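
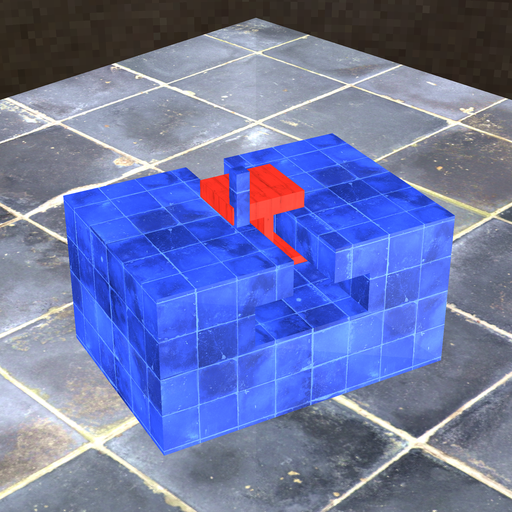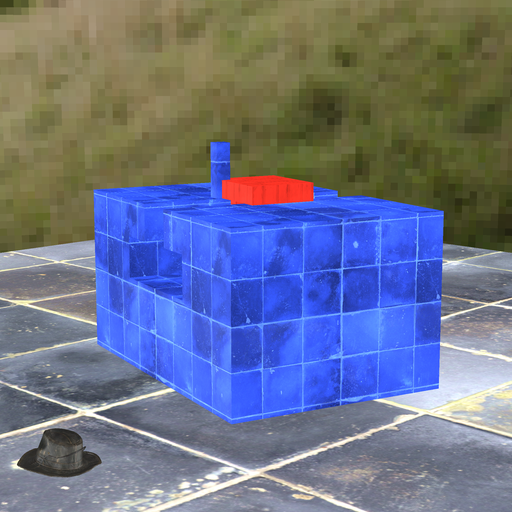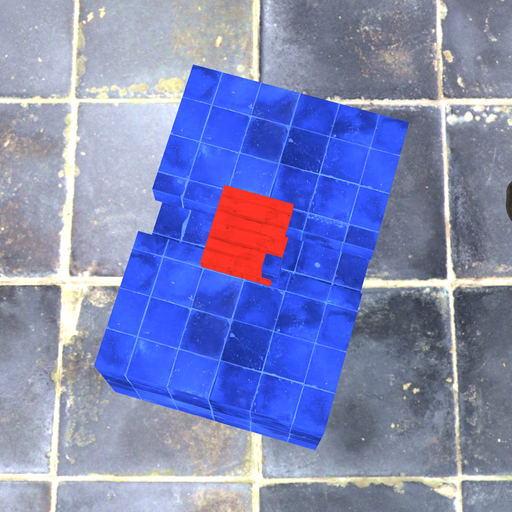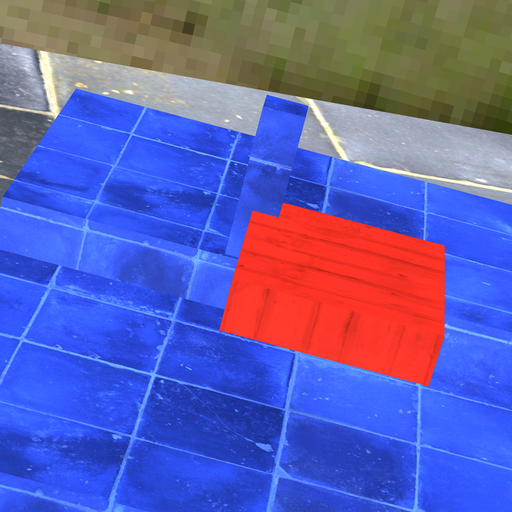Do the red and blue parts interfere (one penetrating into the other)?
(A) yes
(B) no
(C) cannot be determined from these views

(A) yes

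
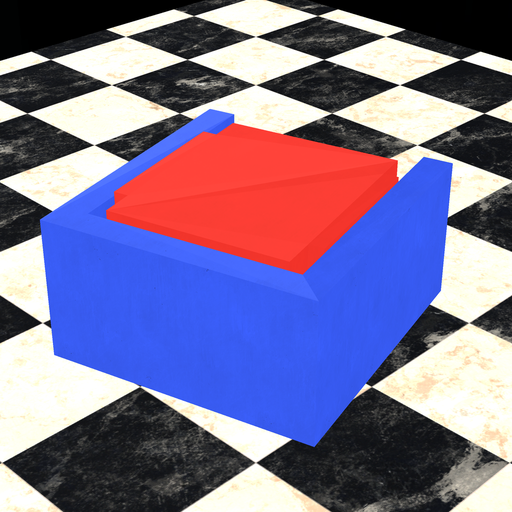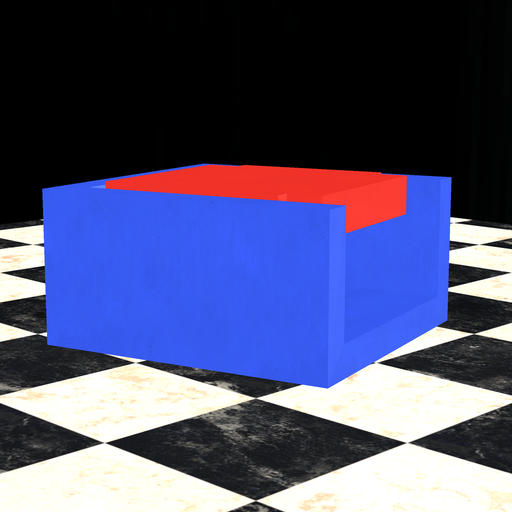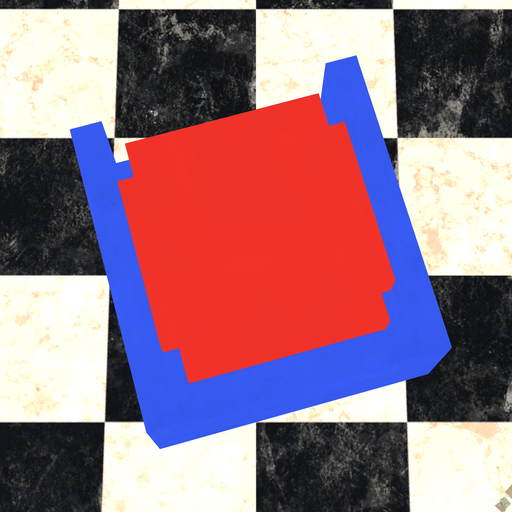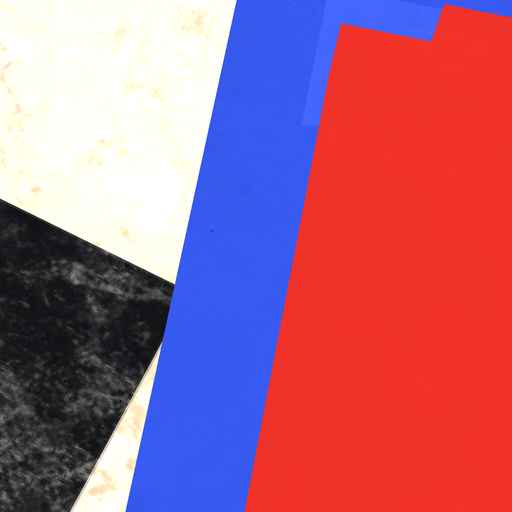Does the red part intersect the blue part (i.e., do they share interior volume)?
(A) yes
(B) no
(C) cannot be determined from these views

(B) no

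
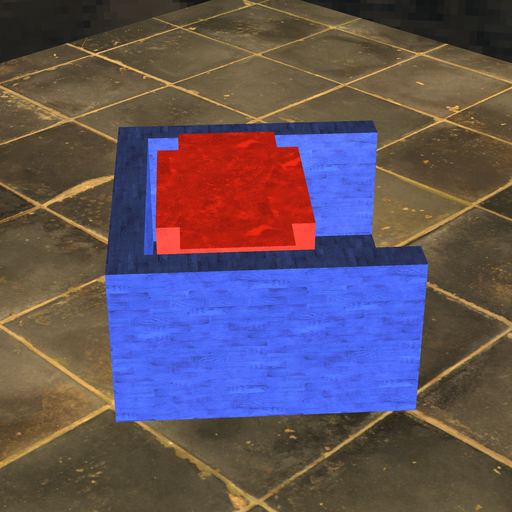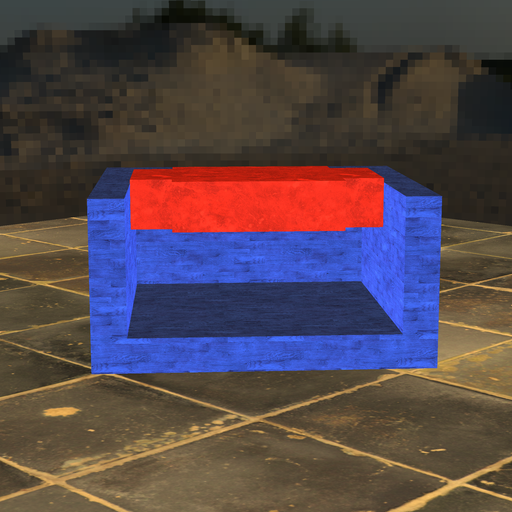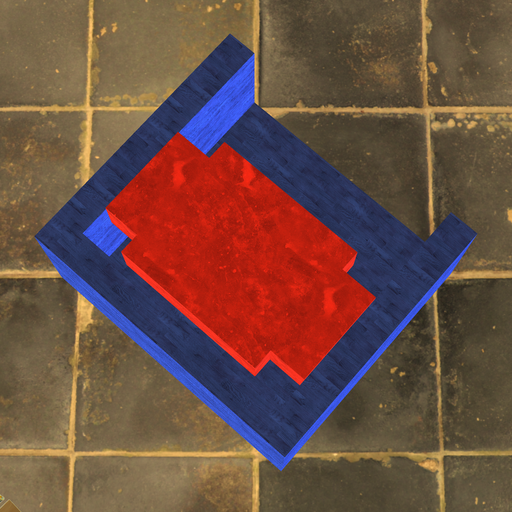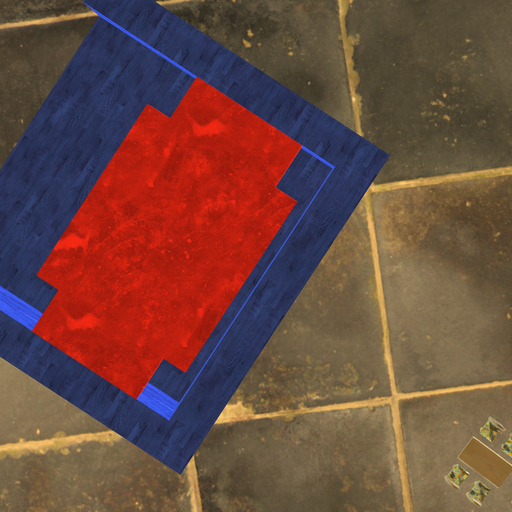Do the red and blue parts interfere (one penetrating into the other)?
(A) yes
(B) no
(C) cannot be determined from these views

(B) no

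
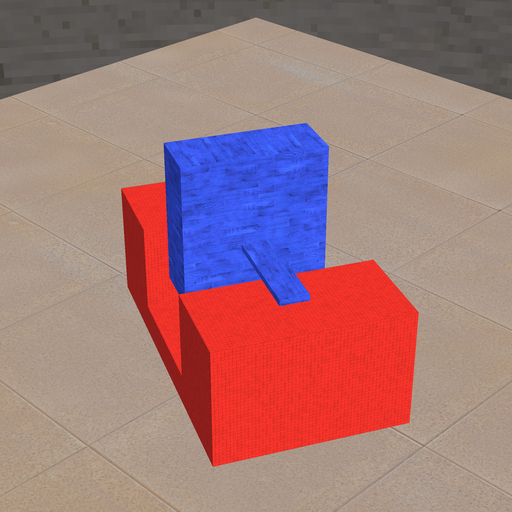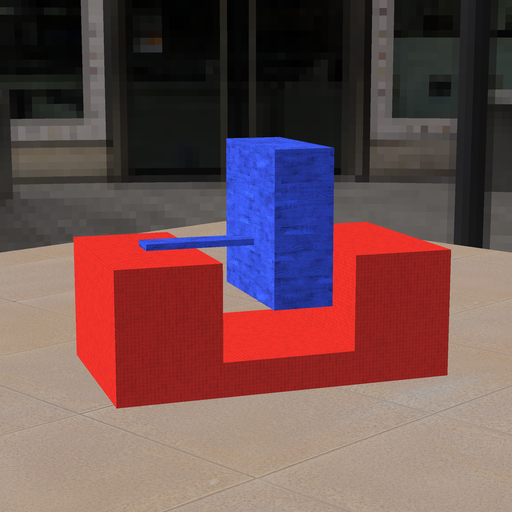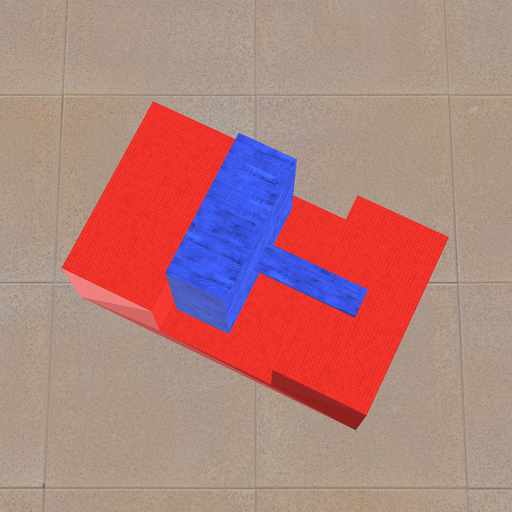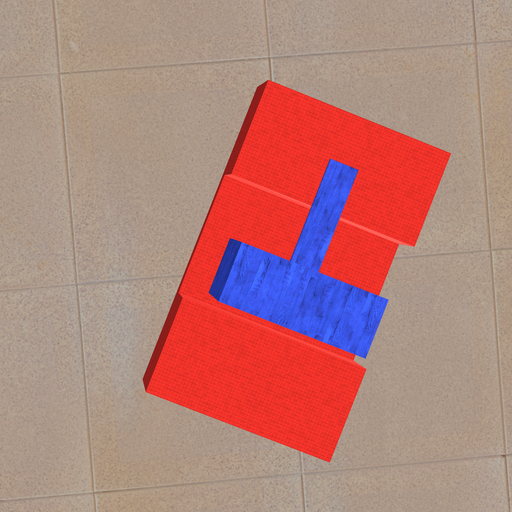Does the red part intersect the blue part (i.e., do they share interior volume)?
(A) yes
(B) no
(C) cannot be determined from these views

(B) no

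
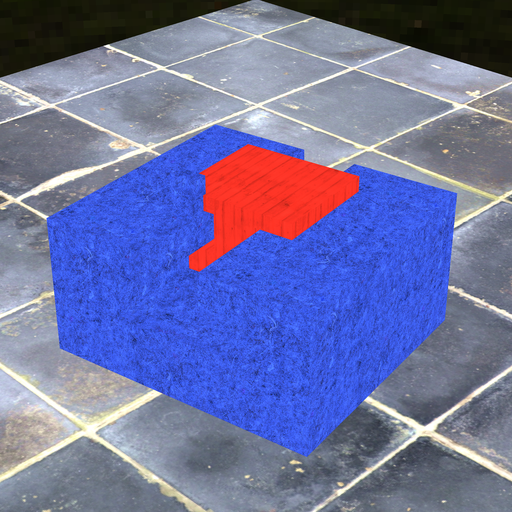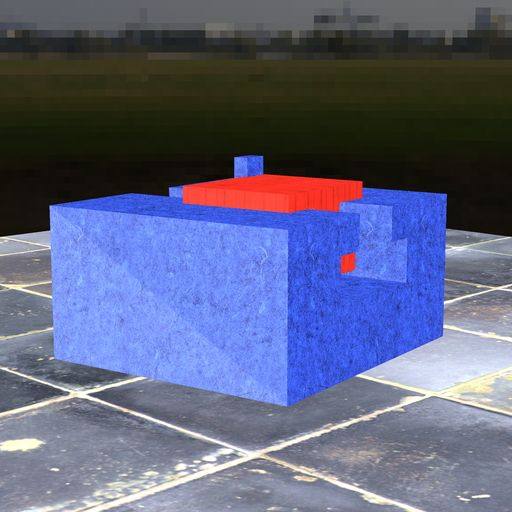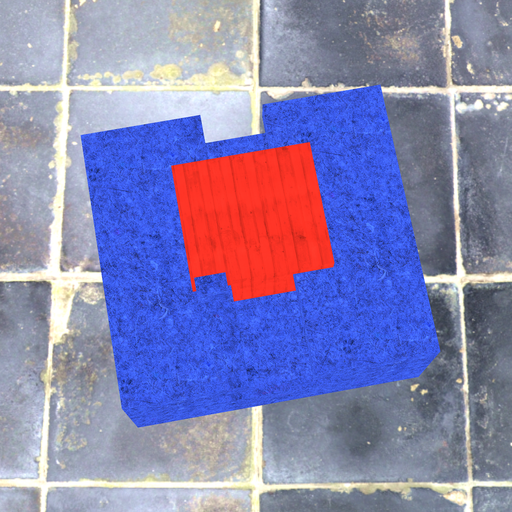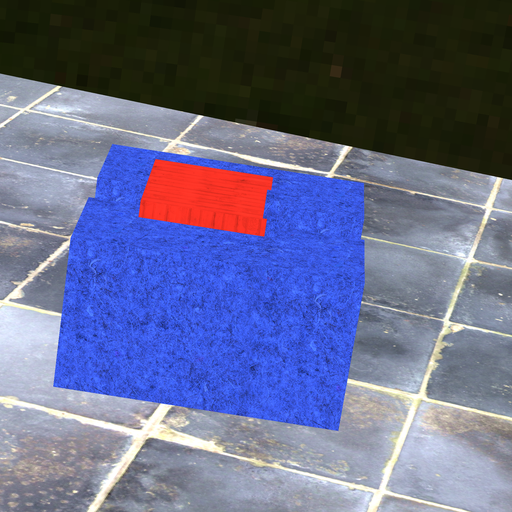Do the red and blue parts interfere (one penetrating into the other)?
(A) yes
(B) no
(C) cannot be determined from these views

(A) yes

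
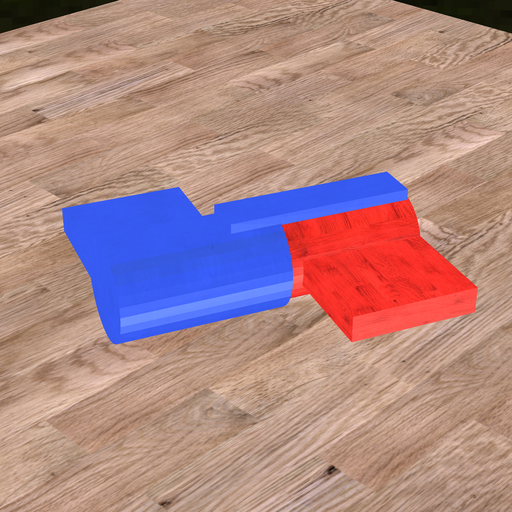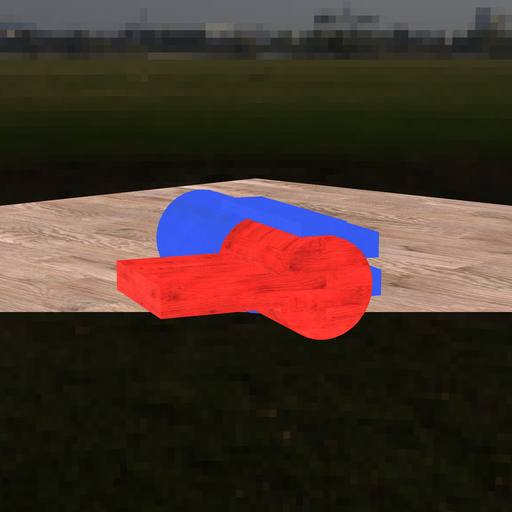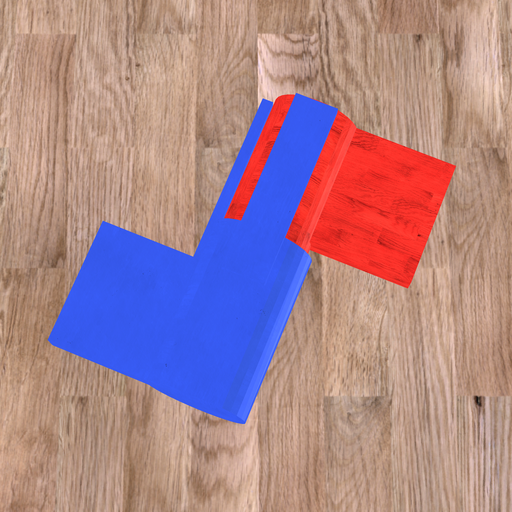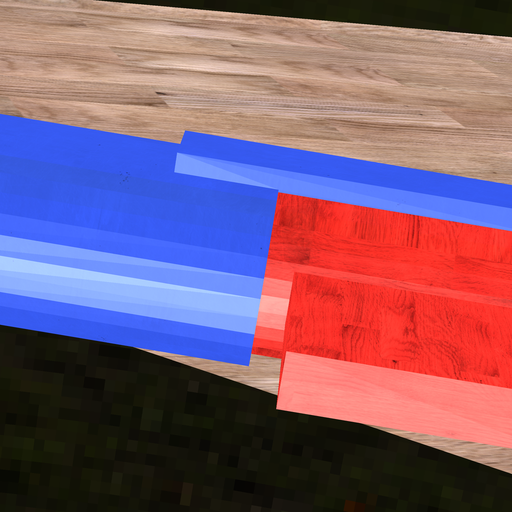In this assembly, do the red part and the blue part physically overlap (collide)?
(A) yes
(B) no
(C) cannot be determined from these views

(A) yes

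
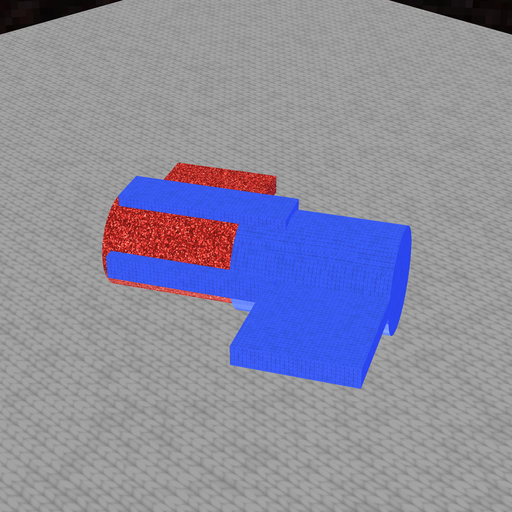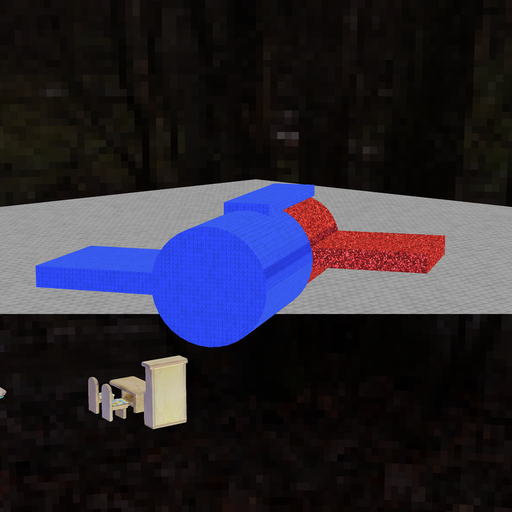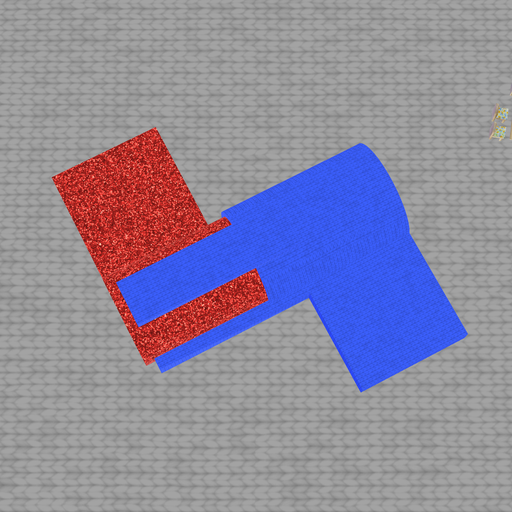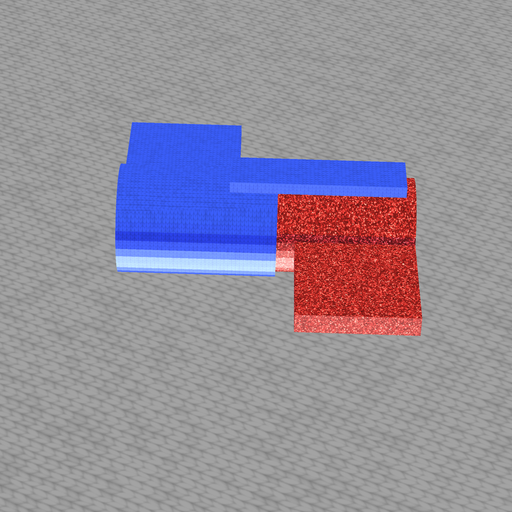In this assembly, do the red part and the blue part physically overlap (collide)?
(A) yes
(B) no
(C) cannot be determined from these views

(A) yes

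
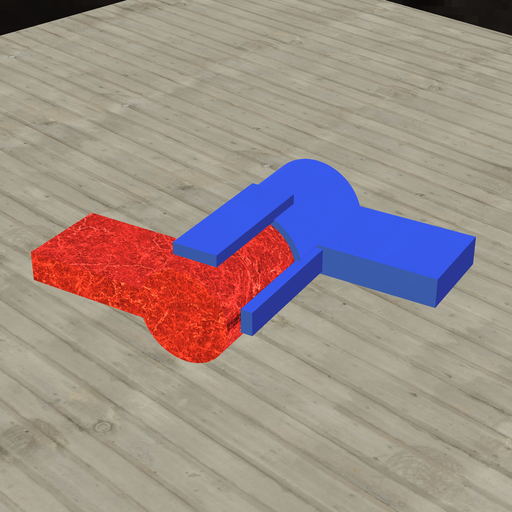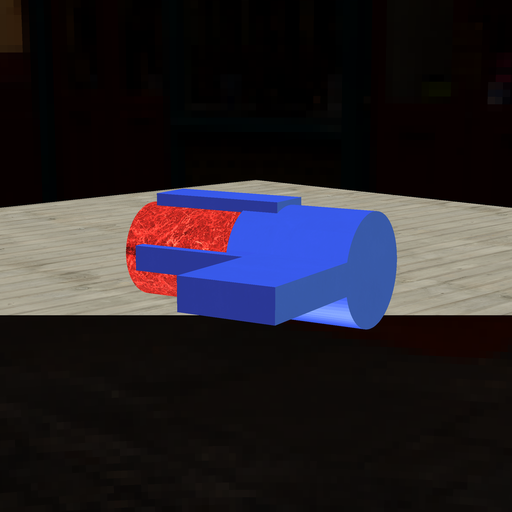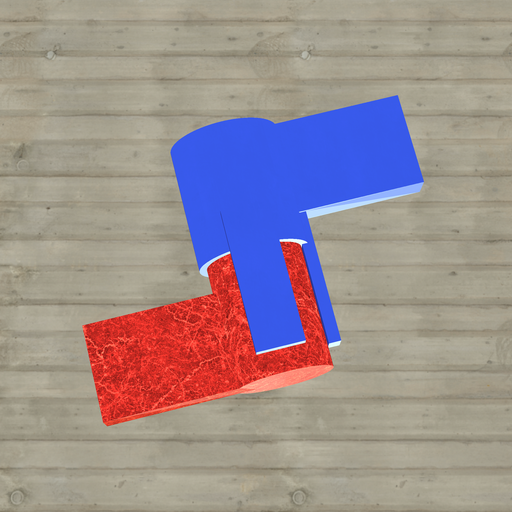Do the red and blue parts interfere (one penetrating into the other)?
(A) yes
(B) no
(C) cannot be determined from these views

(C) cannot be determined from these views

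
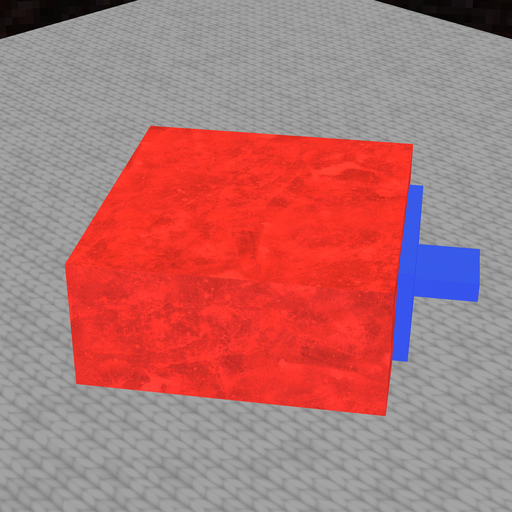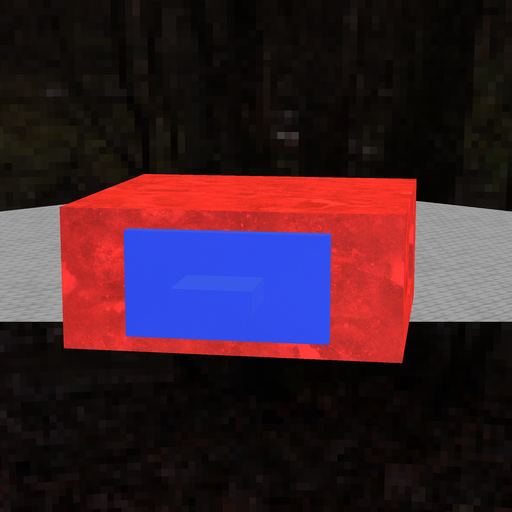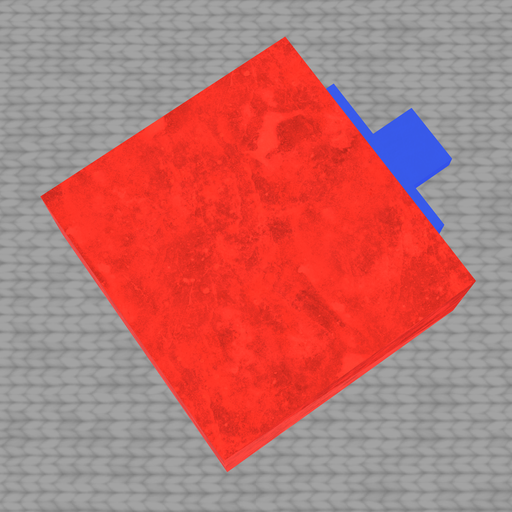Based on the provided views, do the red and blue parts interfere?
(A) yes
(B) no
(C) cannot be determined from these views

(B) no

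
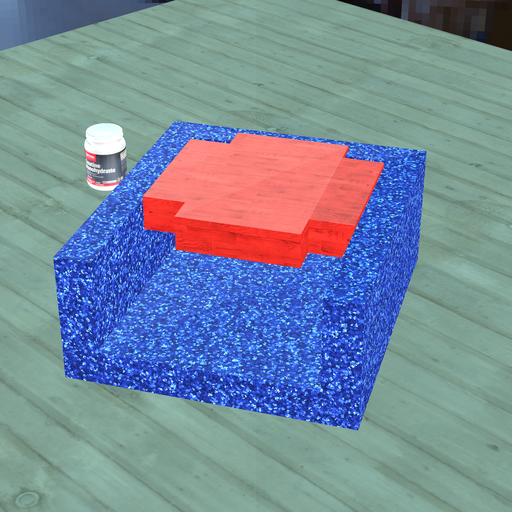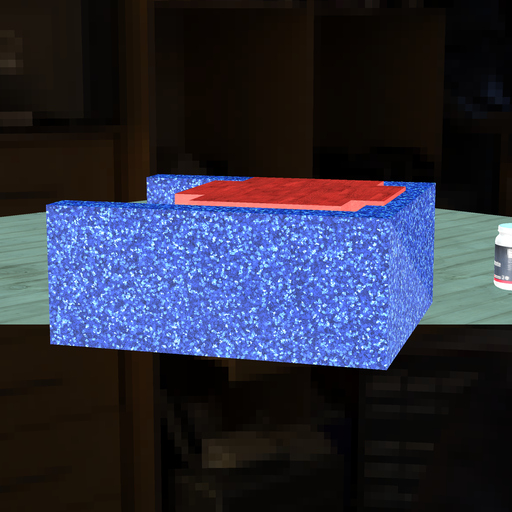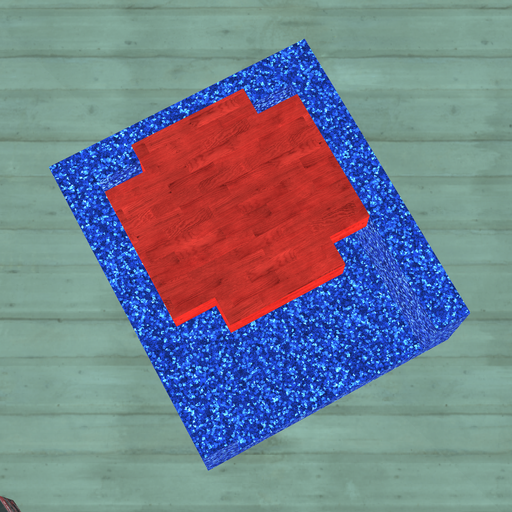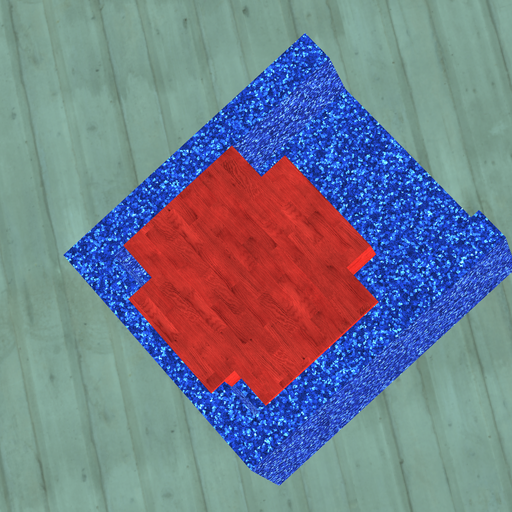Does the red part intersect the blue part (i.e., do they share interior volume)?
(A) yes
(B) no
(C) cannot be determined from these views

(A) yes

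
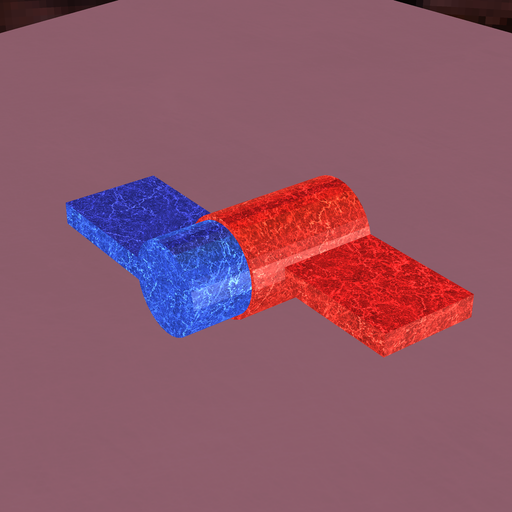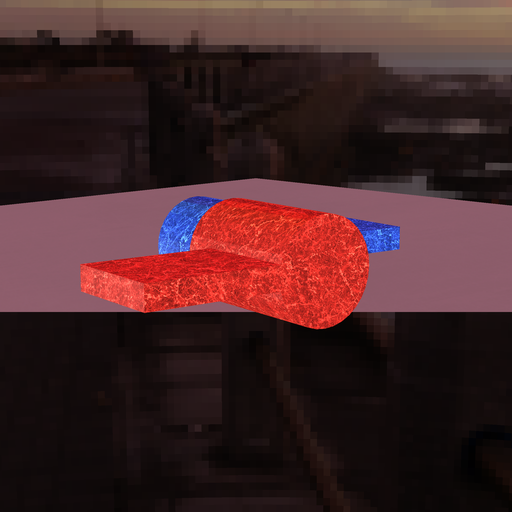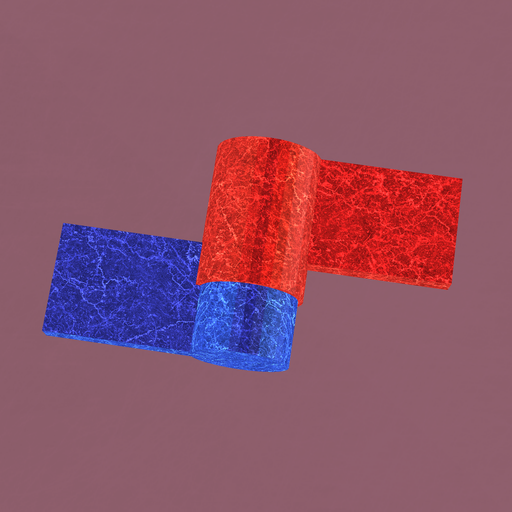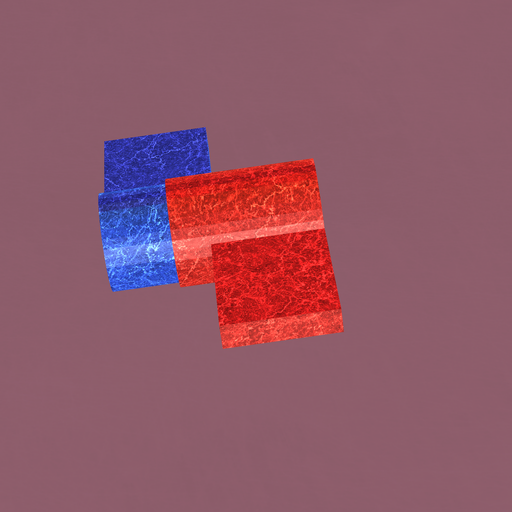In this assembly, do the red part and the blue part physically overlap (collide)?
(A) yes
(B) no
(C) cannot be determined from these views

(A) yes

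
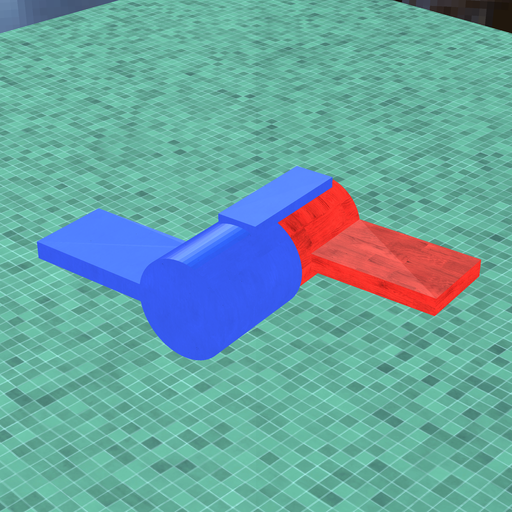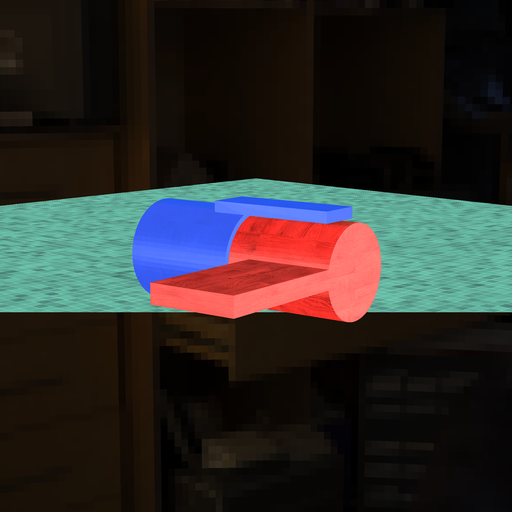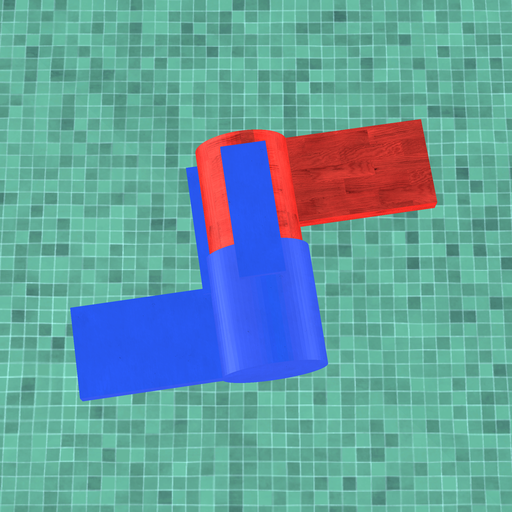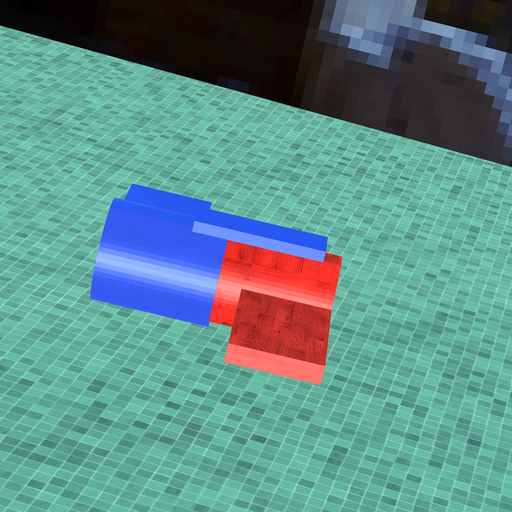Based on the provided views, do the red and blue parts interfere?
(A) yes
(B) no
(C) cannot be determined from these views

(A) yes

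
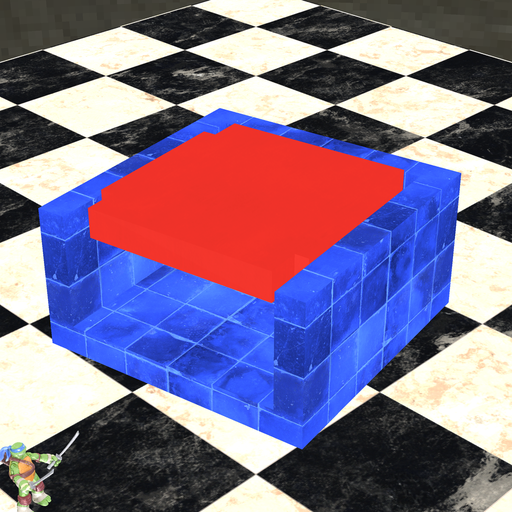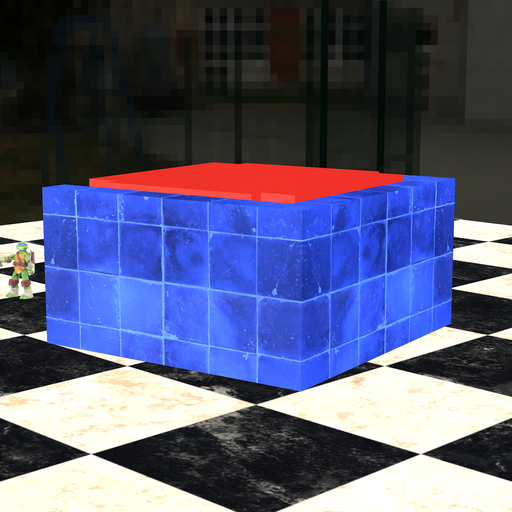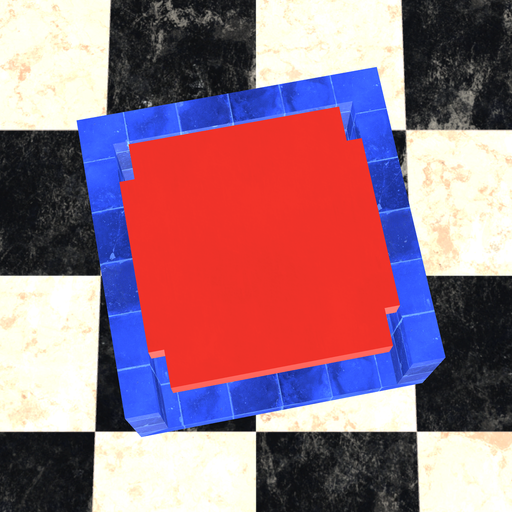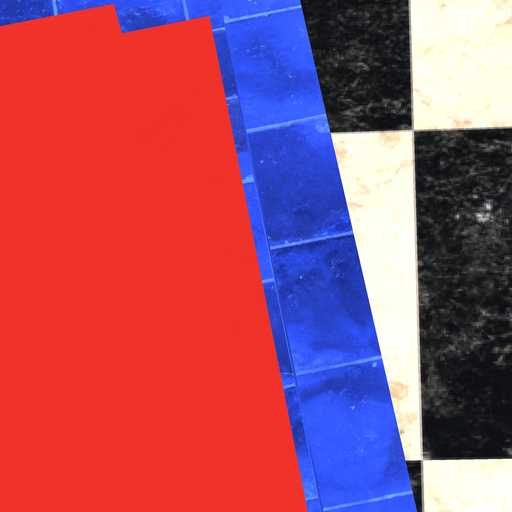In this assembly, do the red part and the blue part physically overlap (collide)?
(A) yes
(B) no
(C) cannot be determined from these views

(B) no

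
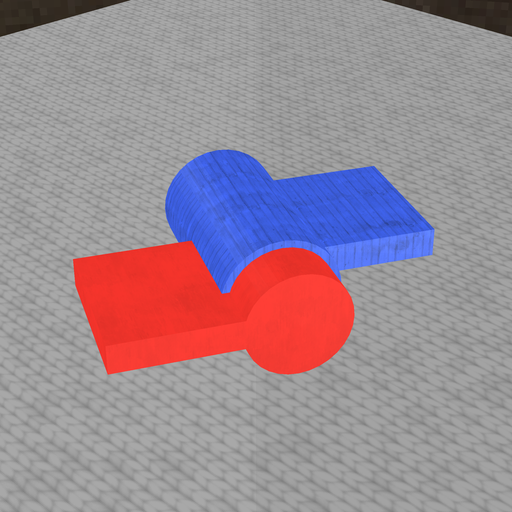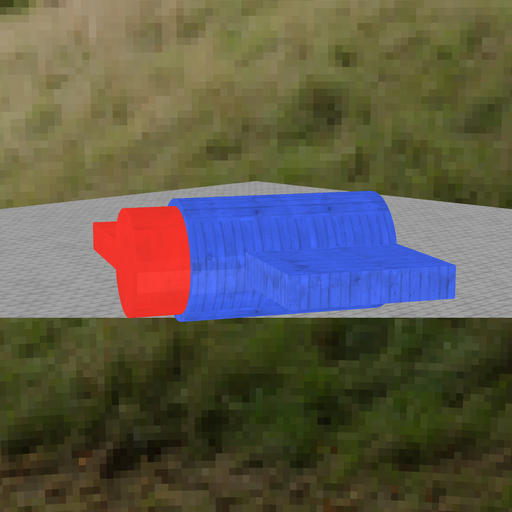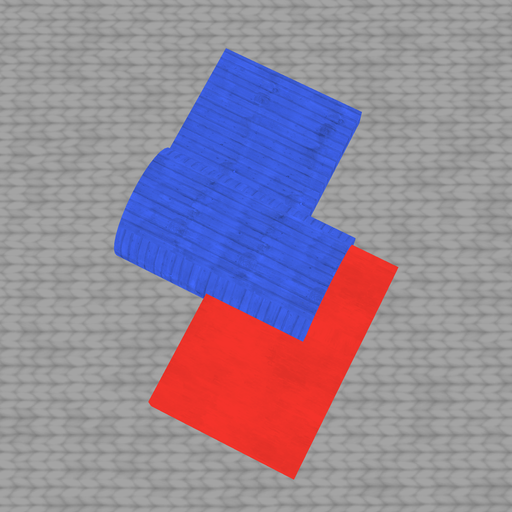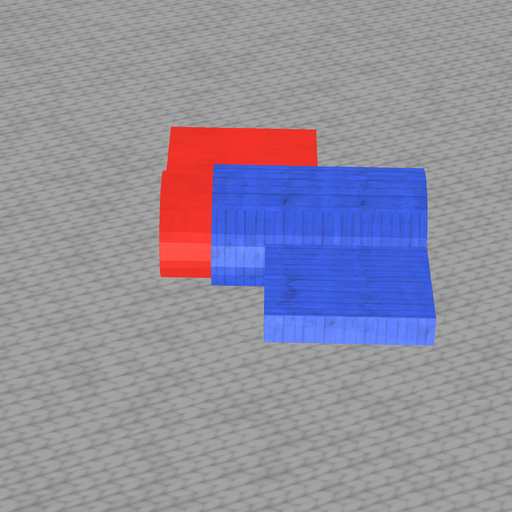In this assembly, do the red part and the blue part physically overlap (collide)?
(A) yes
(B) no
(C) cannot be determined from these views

(A) yes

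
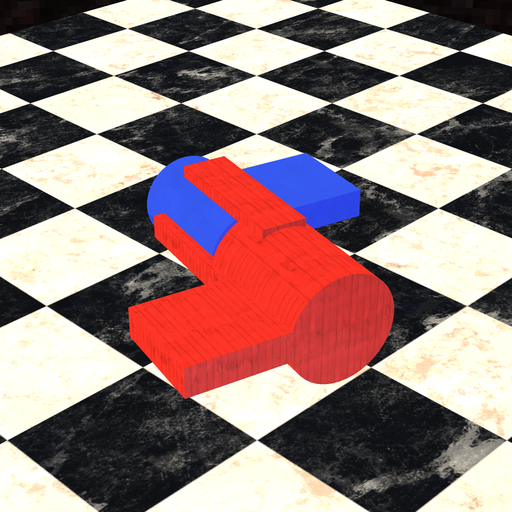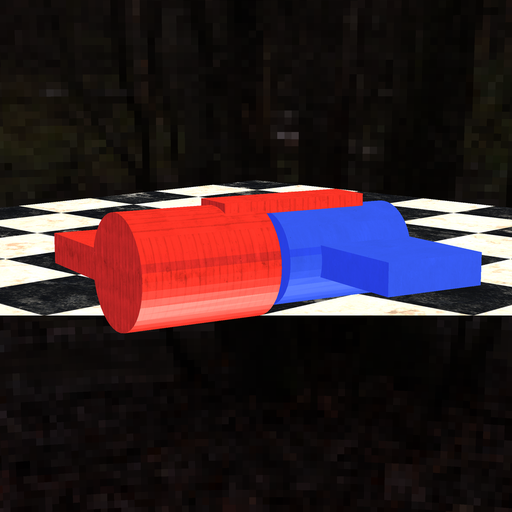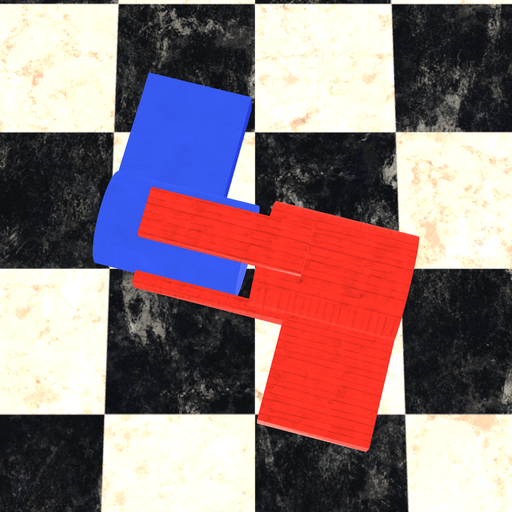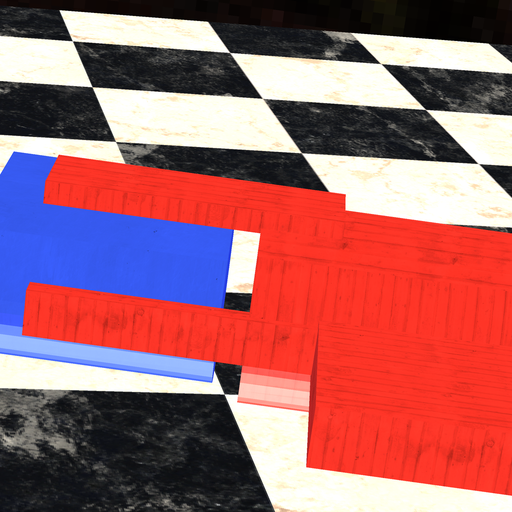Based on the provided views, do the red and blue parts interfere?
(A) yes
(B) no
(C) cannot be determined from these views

(B) no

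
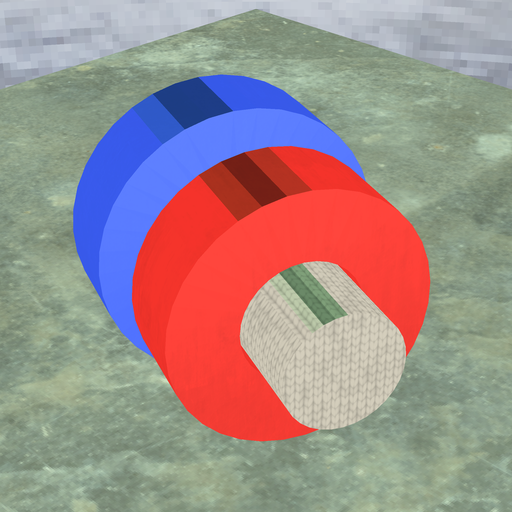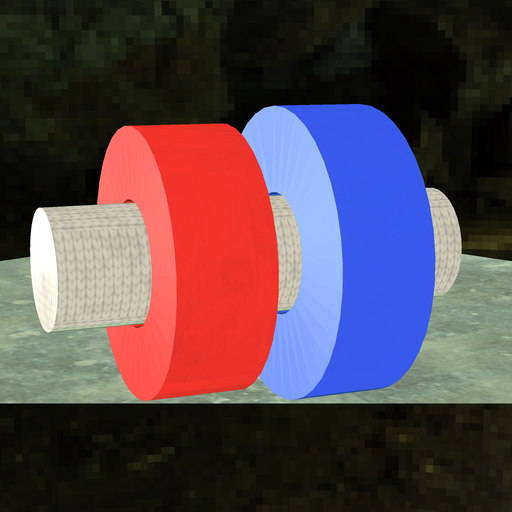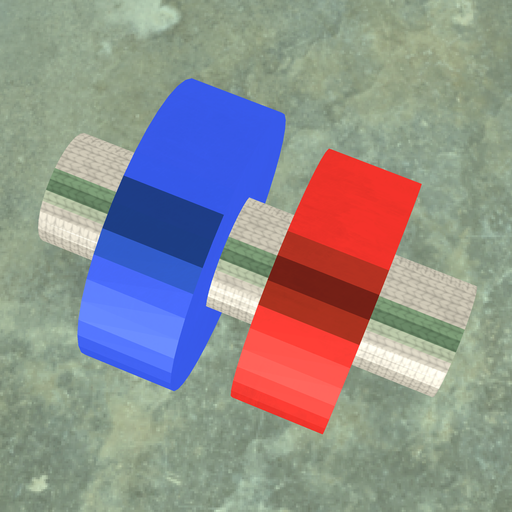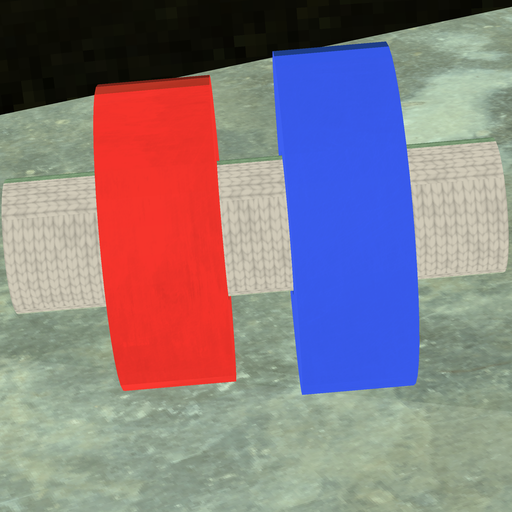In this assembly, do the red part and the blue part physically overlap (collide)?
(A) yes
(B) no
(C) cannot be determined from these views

(B) no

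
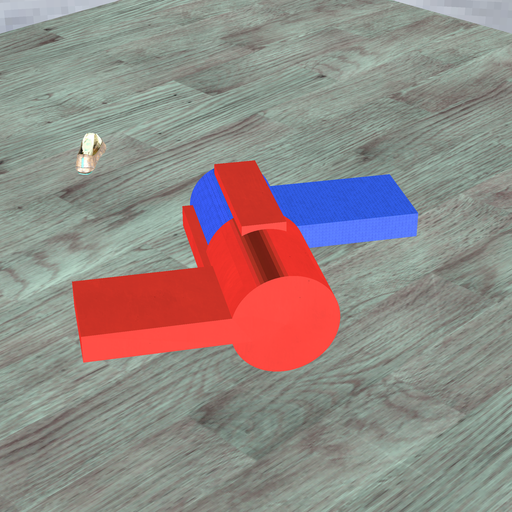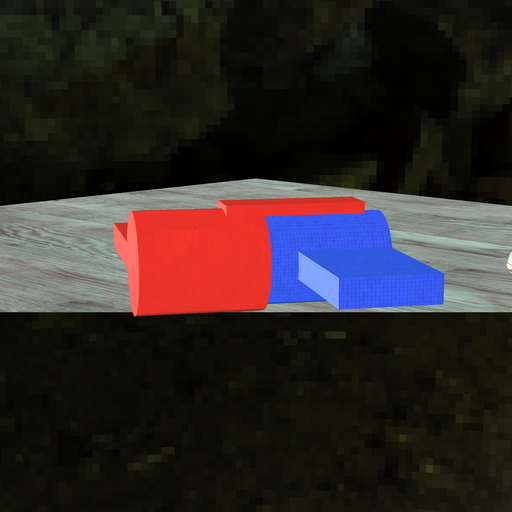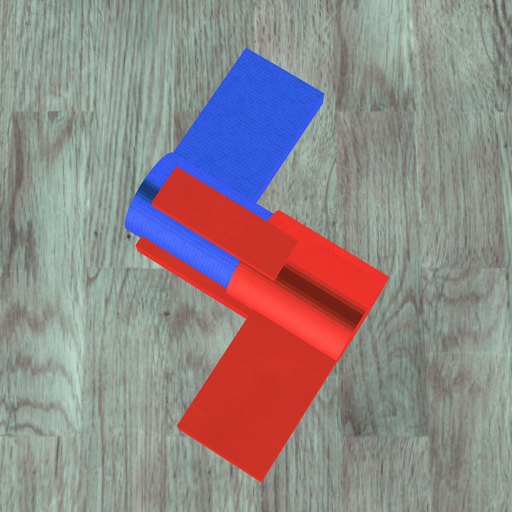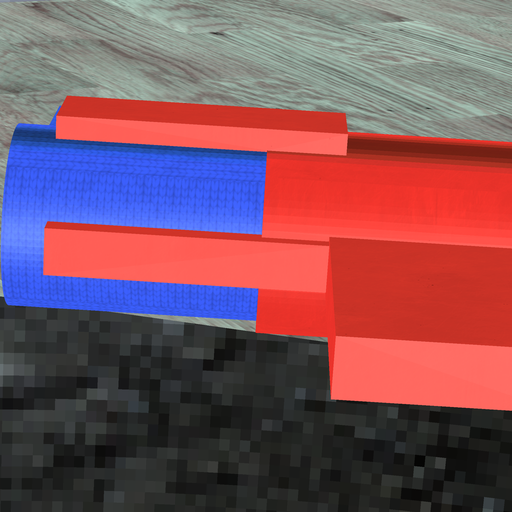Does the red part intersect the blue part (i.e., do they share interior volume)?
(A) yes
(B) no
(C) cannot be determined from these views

(A) yes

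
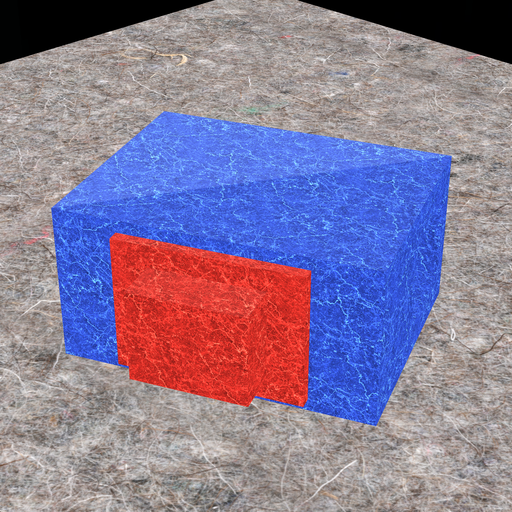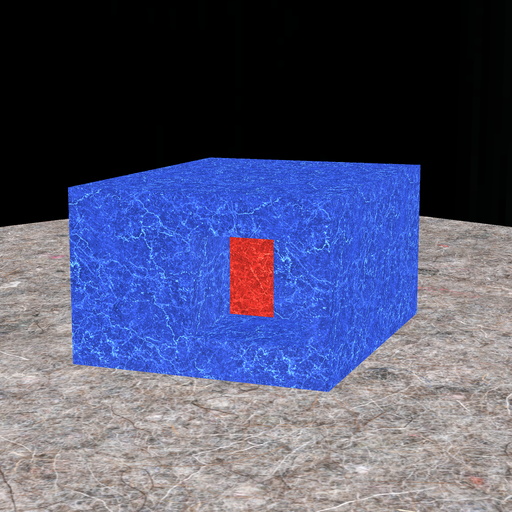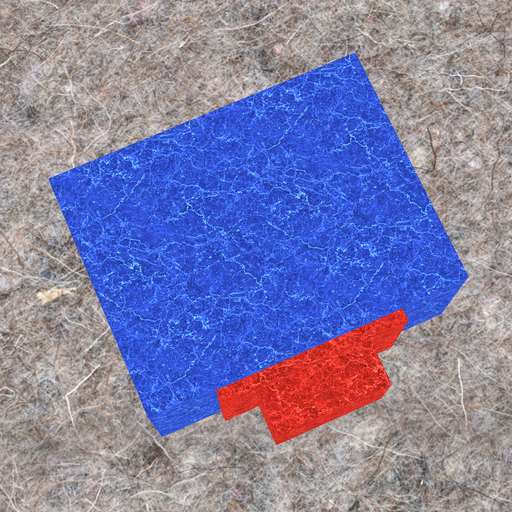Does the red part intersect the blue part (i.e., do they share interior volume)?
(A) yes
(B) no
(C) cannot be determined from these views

(C) cannot be determined from these views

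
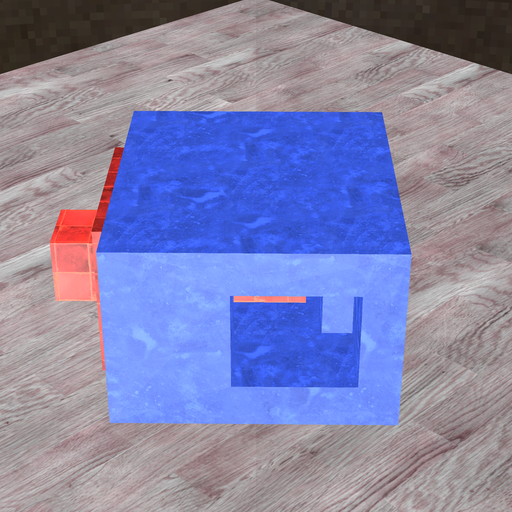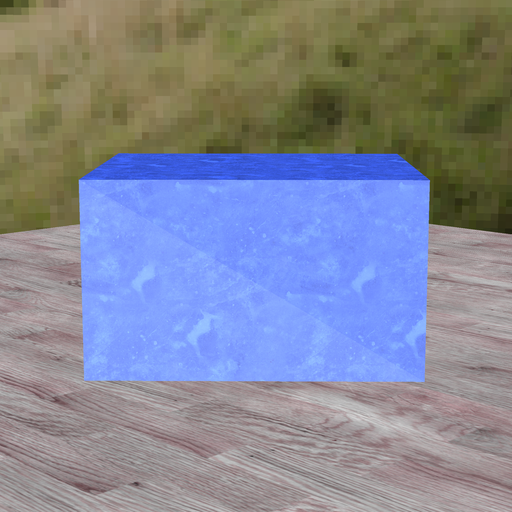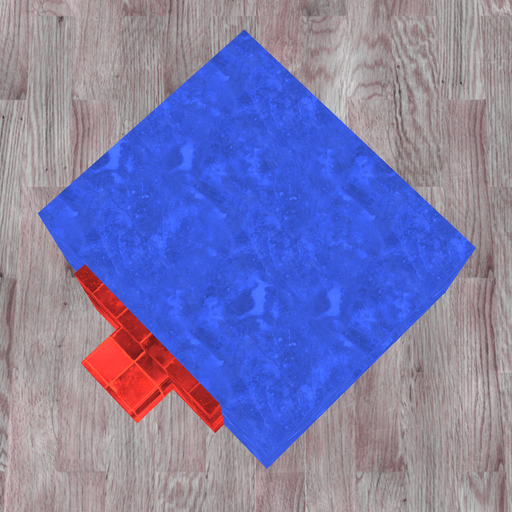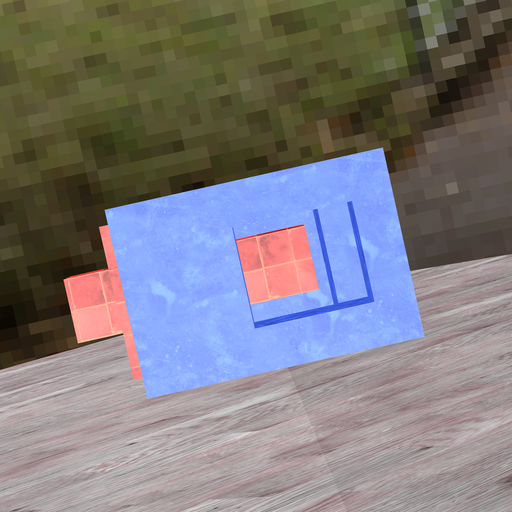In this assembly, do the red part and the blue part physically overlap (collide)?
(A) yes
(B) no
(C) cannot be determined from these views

(B) no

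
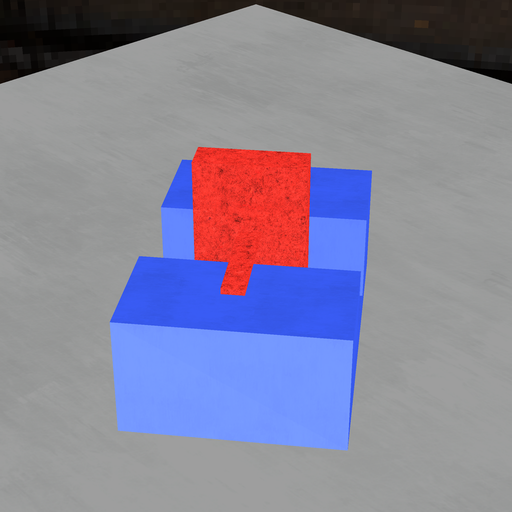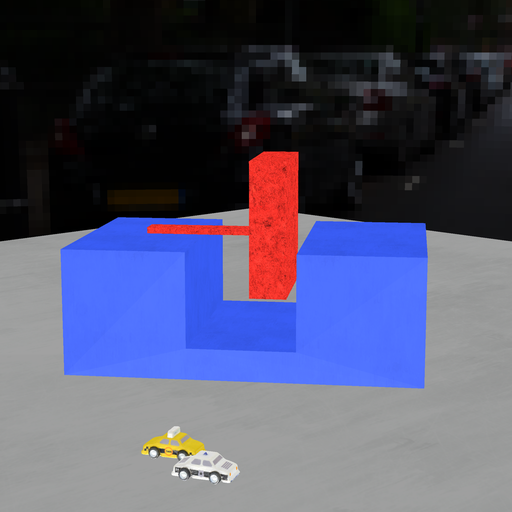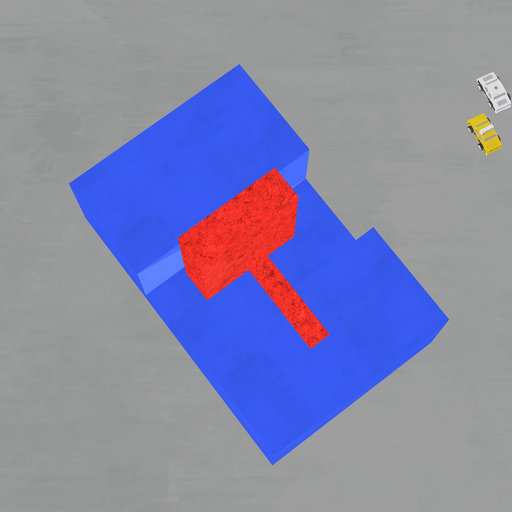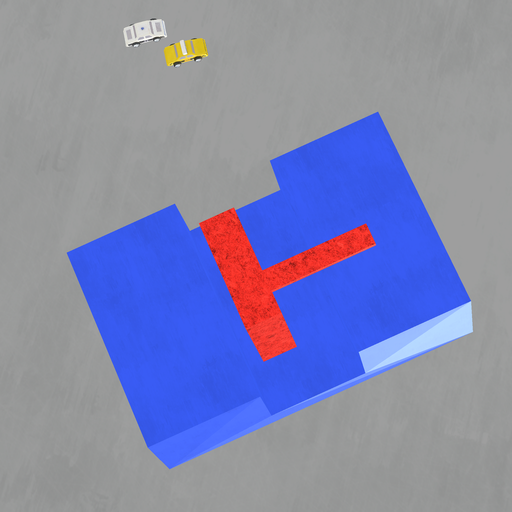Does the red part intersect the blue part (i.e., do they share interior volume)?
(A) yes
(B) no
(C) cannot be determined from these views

(B) no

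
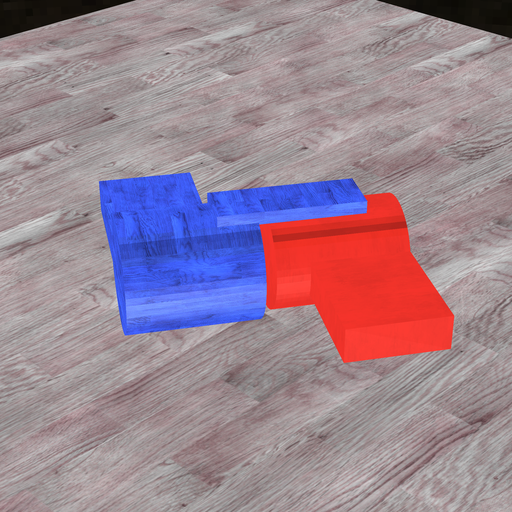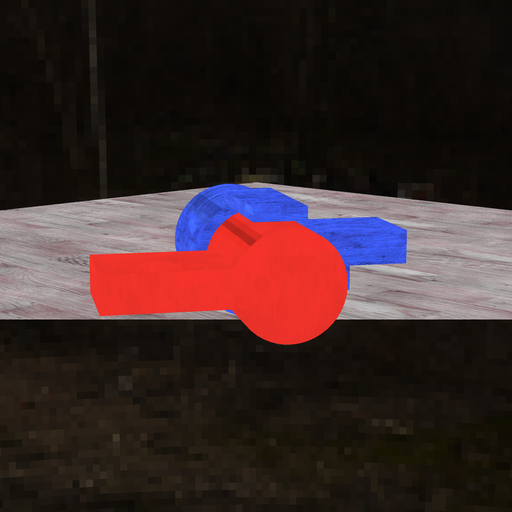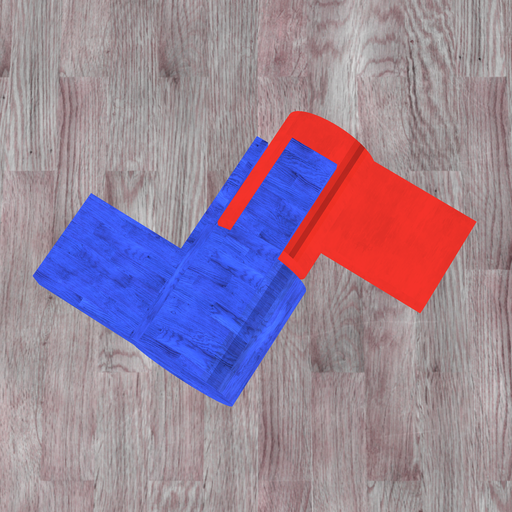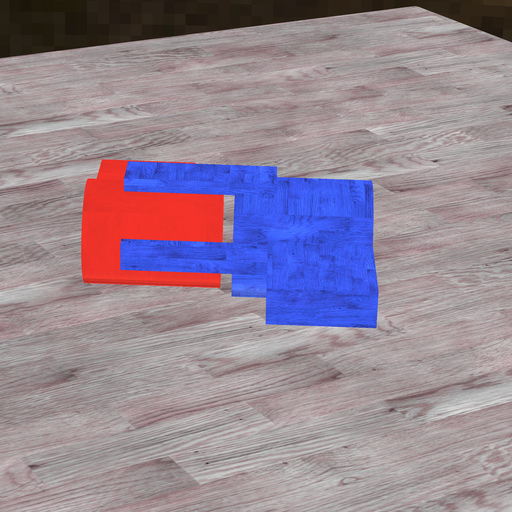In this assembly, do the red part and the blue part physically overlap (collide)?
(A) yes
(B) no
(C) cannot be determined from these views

(B) no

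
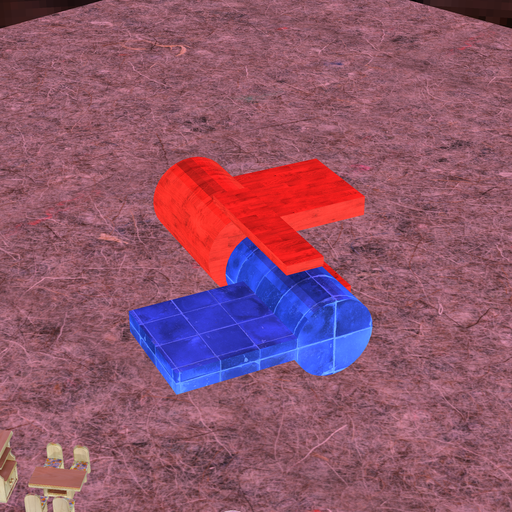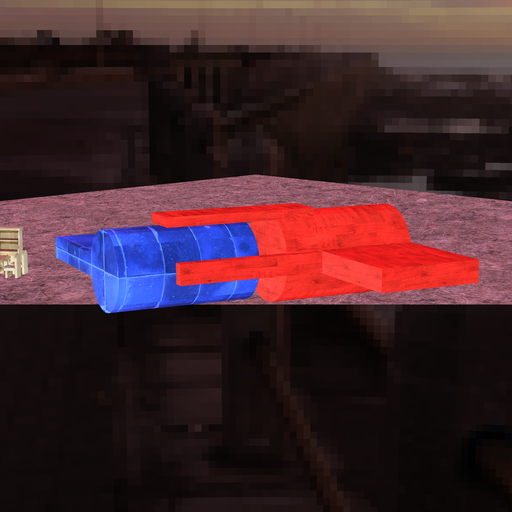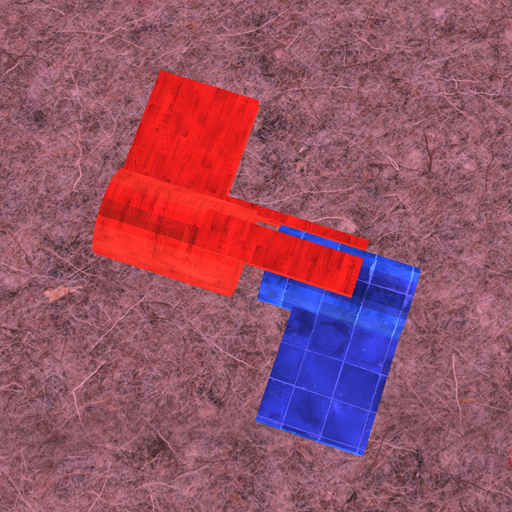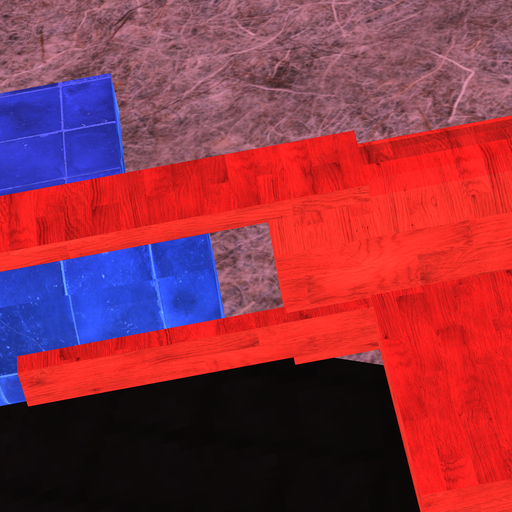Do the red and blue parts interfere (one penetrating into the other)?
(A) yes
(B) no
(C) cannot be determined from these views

(B) no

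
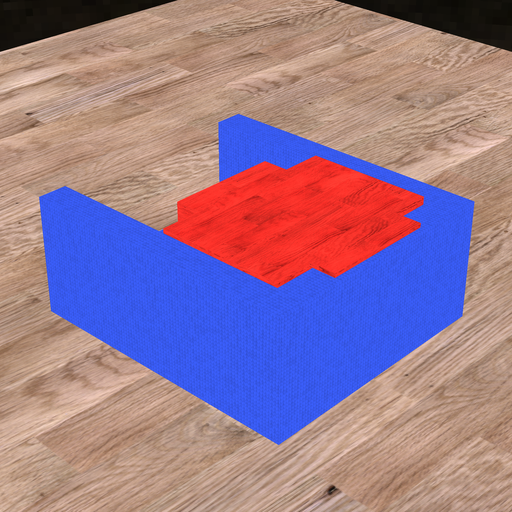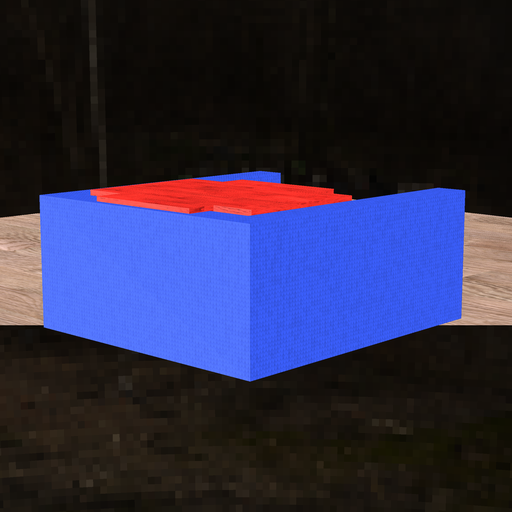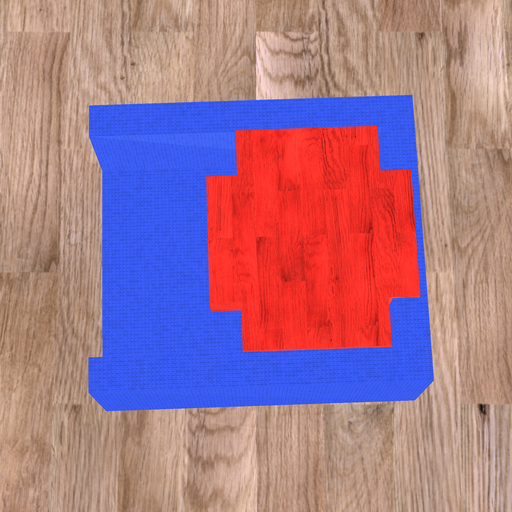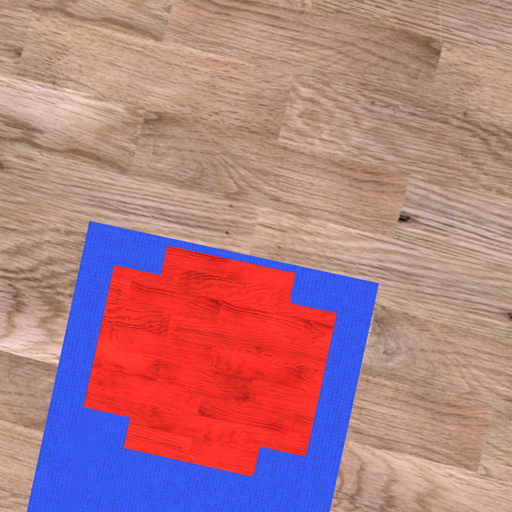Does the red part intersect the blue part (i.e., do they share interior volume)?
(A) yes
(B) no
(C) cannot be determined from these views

(A) yes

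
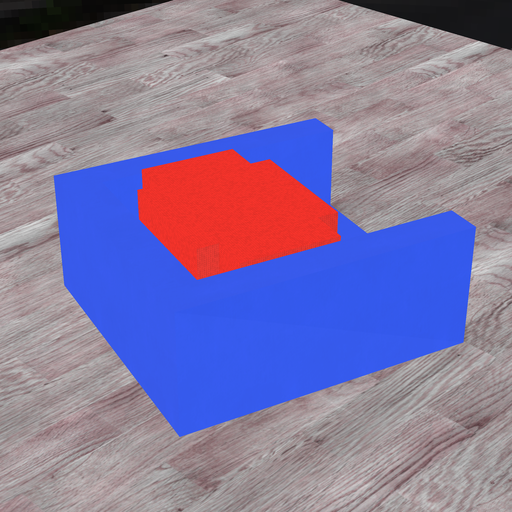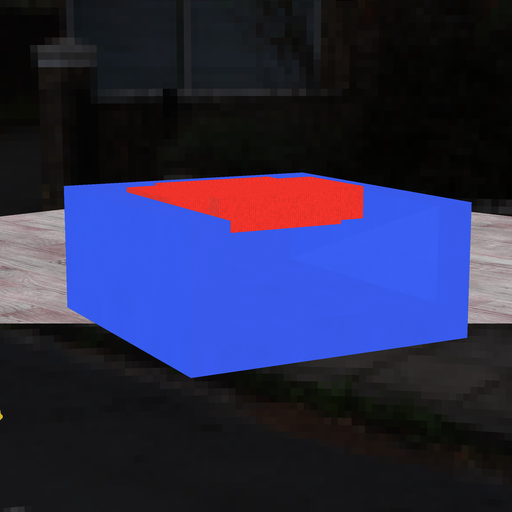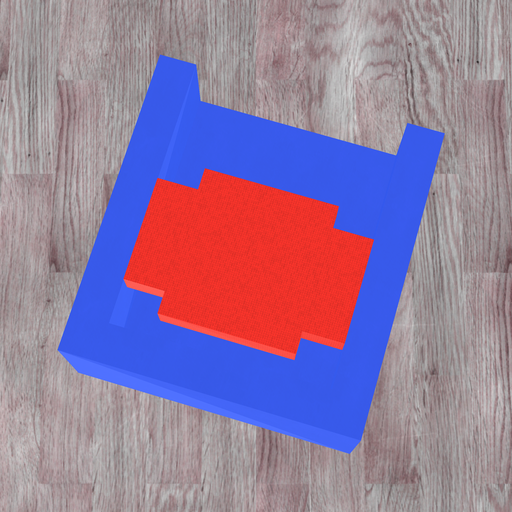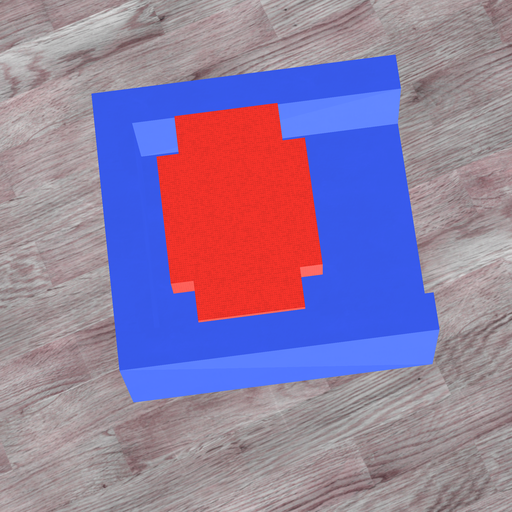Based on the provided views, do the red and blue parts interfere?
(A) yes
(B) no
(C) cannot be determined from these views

(B) no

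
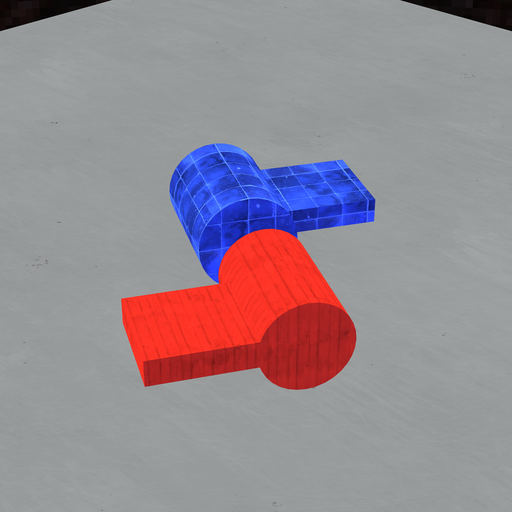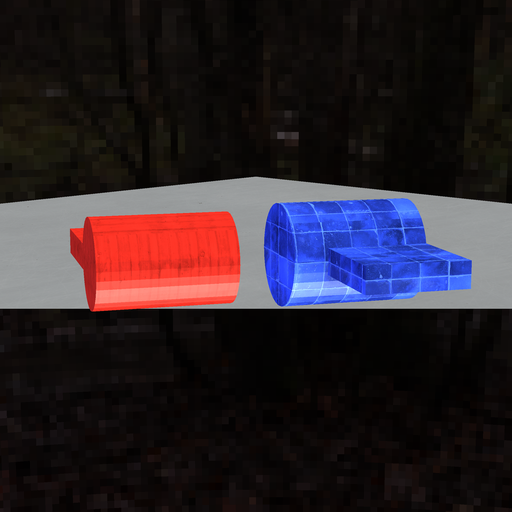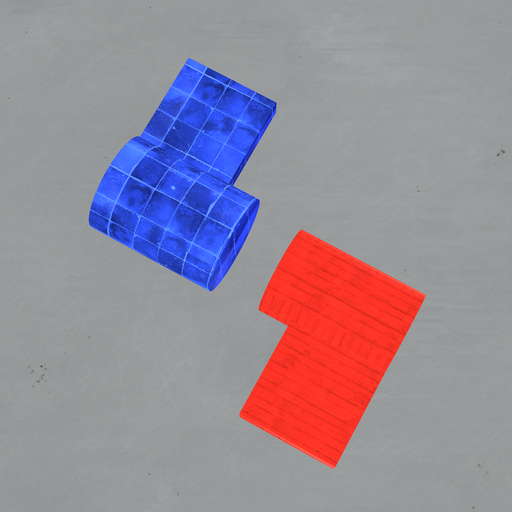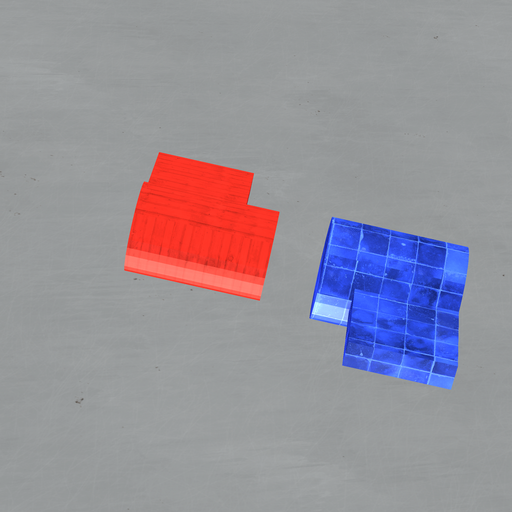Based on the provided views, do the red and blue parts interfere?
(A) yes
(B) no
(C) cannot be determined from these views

(B) no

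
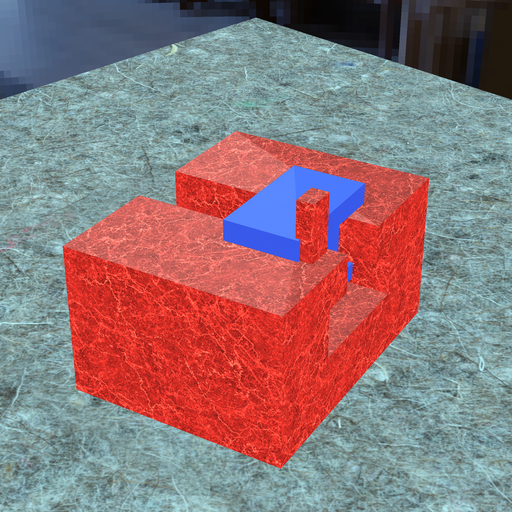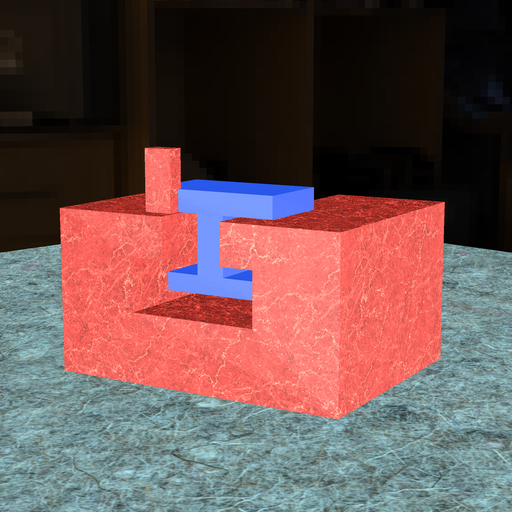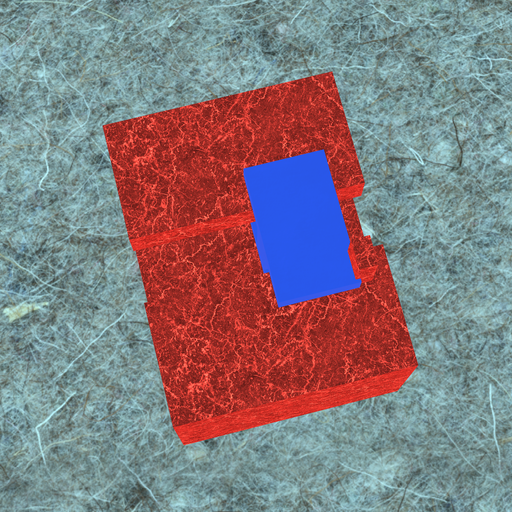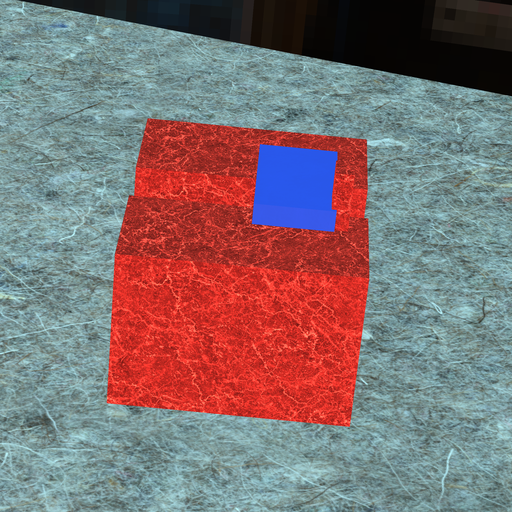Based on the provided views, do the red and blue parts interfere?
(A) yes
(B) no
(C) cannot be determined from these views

(A) yes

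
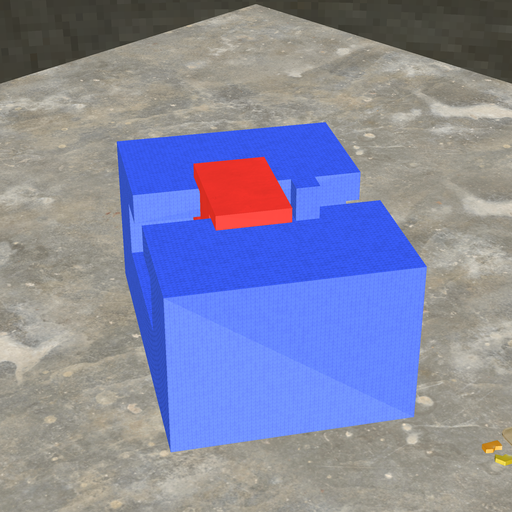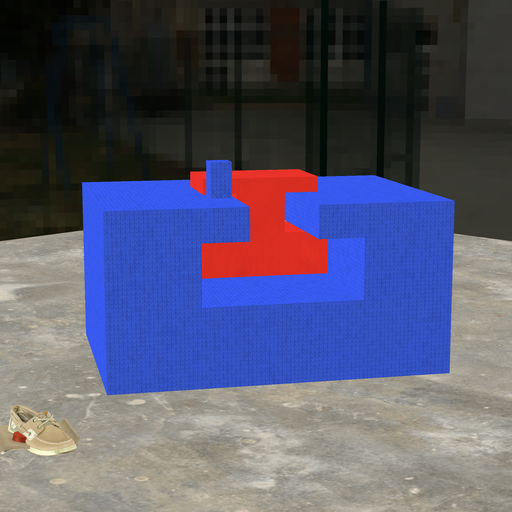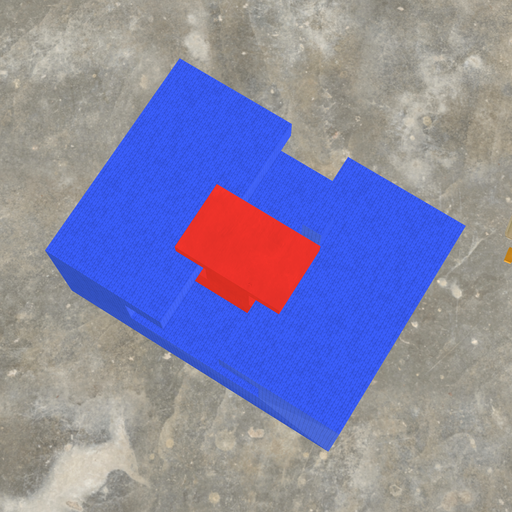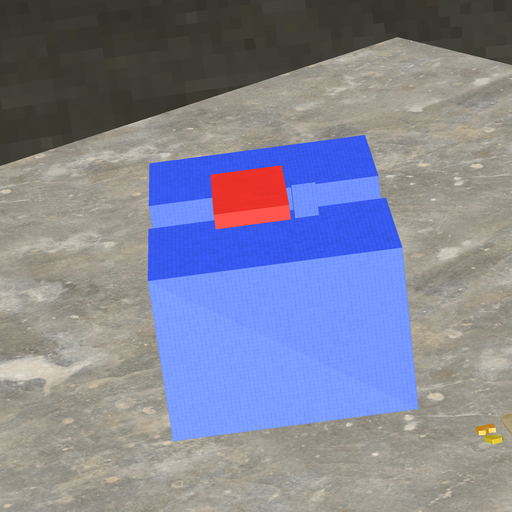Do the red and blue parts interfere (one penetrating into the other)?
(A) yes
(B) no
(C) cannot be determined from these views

(B) no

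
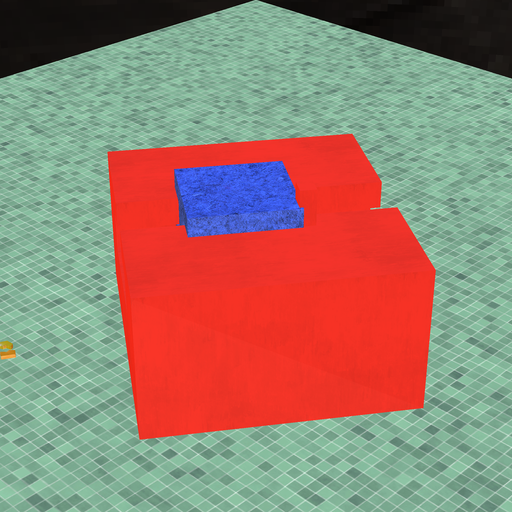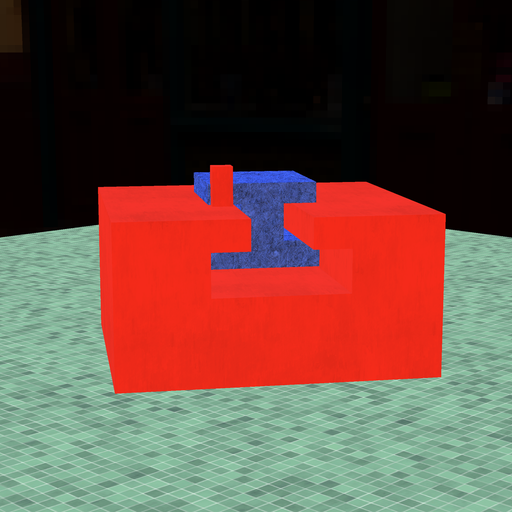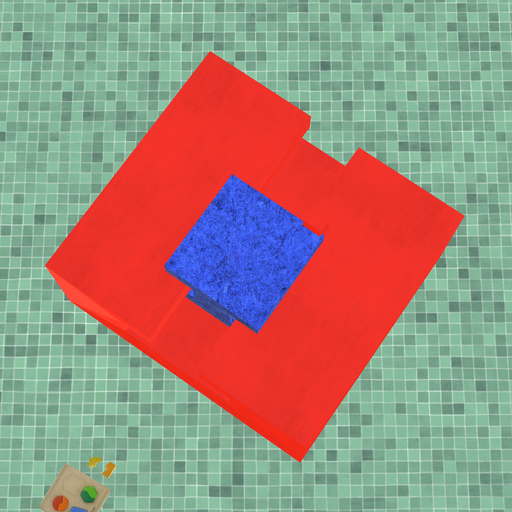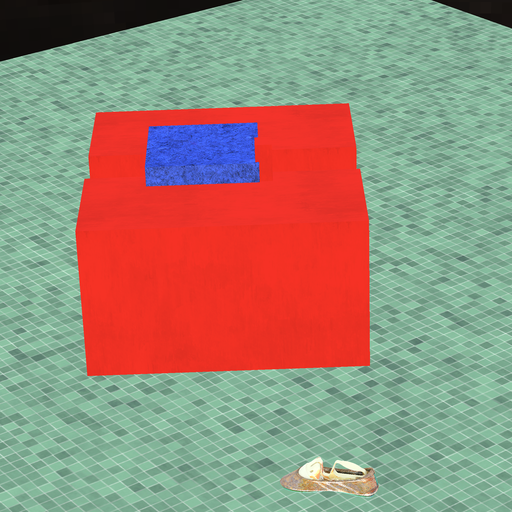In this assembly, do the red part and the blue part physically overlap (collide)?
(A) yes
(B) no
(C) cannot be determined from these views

(A) yes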